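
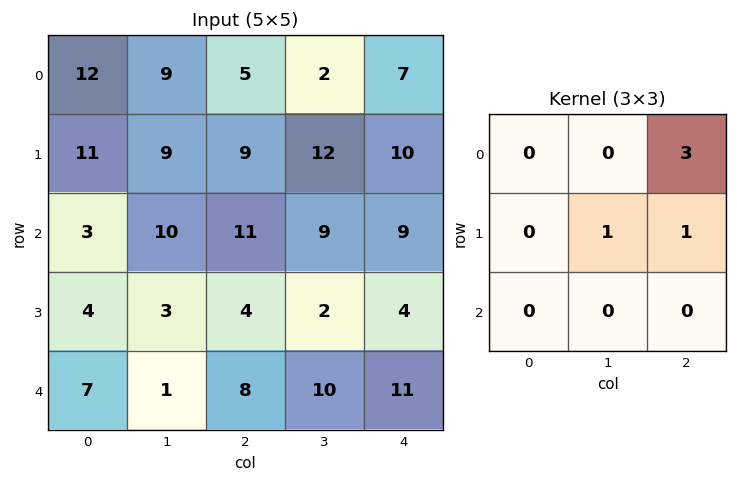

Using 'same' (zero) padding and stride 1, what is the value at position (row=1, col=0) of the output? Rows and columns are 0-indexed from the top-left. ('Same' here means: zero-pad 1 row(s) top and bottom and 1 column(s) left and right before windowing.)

47

The receptive field on the zero-padded input at this output position is [0 12 9 / 0 11 9 / 0 3 10]. Elementwise product with the kernel and sum: 9·3 + 11·1 + 9·1.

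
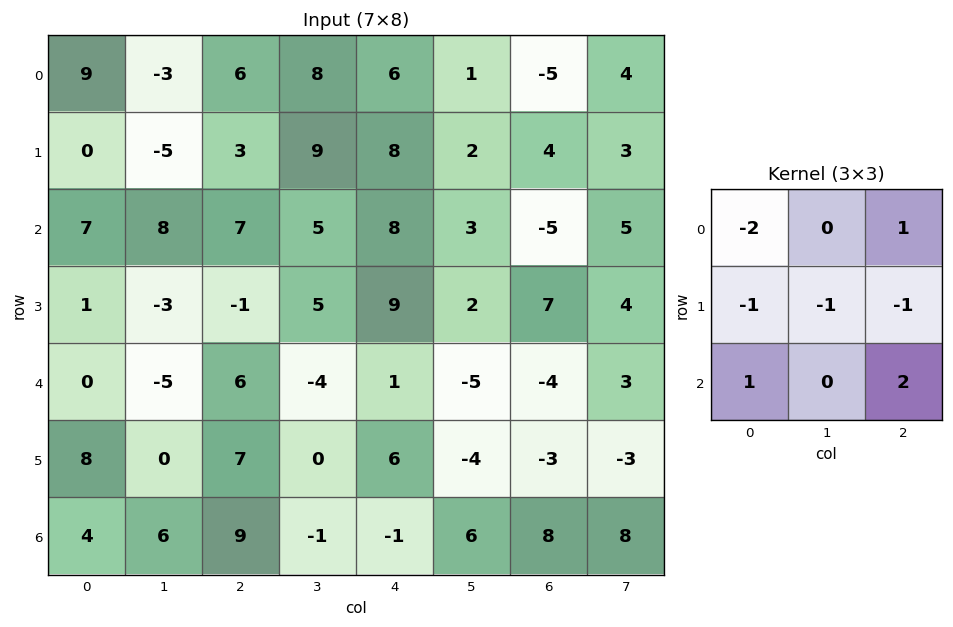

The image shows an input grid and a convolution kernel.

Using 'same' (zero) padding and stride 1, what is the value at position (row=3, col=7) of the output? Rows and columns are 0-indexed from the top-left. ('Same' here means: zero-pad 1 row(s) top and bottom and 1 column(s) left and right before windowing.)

-5

The receptive field on the zero-padded input at this output position is [-5 5 0 / 7 4 0 / -4 3 0]. Elementwise product with the kernel and sum: -5·-2 + 0·1 + 7·-1 + 4·-1 + 0·-1 + -4·1 + 0·2.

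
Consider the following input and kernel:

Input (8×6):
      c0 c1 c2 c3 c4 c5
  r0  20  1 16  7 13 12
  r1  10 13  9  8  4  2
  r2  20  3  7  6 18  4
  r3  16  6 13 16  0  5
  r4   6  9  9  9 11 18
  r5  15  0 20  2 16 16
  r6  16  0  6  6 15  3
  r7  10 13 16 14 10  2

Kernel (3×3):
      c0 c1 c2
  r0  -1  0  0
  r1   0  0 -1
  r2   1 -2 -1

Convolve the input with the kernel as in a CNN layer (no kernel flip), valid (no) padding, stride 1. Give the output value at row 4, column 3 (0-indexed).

-52

The receptive field on the input at this output position is [9 11 18 / 2 16 16 / 6 15 3]. Elementwise product with the kernel and sum: 9·-1 + 16·-1 + 6·1 + 15·-2 + 3·-1.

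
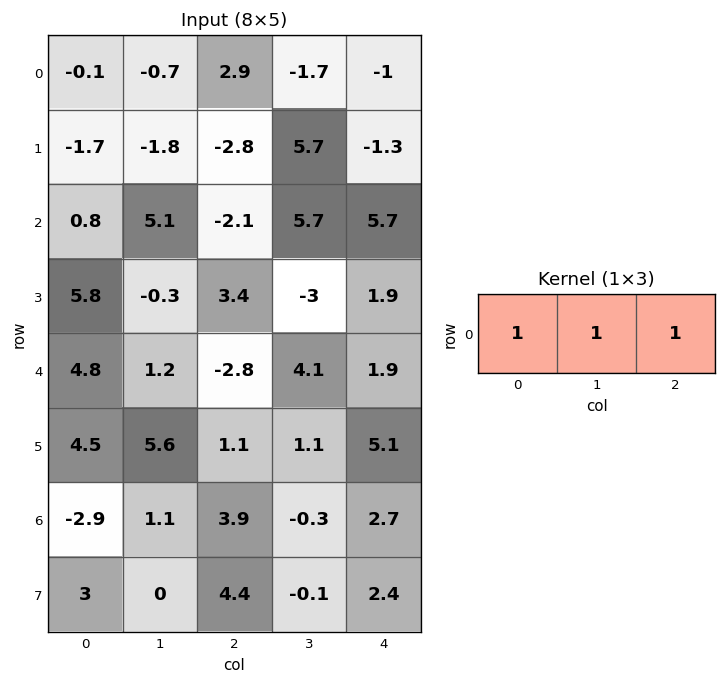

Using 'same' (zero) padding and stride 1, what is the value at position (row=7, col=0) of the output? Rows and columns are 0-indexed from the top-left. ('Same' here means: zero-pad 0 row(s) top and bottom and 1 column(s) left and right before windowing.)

3

The receptive field on the zero-padded input at this output position is [0 3 0]. Elementwise product with the kernel and sum: 0·1 + 3·1 + 0·1.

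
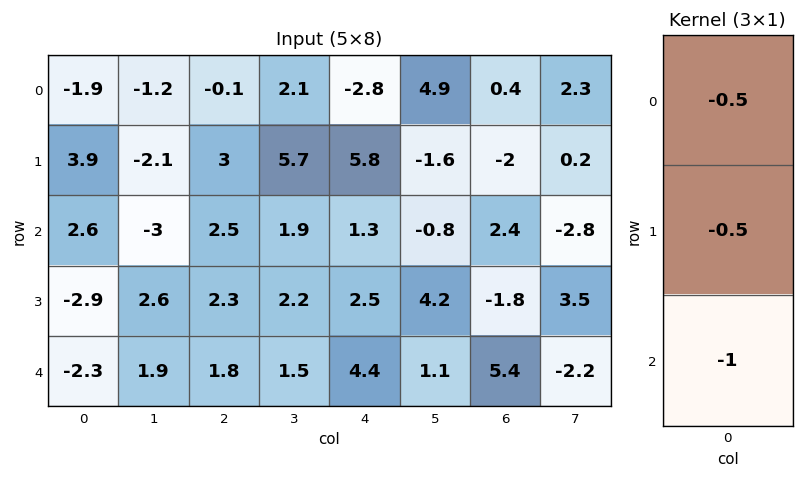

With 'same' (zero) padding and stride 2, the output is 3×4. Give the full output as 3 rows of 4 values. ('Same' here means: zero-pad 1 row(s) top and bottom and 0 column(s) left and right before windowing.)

-2.95 -2.95 -4.4 1.8
-0.35 -5.05 -6.05 1.6
2.6 -2.05 -3.45 -1.8

Output[0,0]: The receptive field on the zero-padded input at this output position is [0 / -1.9 / 3.9]. Elementwise product with the kernel and sum: 0·-0.5 + -1.9·-0.5 + 3.9·-1.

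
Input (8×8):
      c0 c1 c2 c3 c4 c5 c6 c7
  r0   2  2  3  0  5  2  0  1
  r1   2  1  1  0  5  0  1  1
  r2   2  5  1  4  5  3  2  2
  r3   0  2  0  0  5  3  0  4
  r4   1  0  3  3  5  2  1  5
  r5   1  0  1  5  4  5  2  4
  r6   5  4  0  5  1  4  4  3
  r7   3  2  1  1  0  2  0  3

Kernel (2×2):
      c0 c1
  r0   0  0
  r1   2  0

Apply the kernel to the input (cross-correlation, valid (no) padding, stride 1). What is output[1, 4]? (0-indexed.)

10

The receptive field on the input at this output position is [5 0 / 5 3]. Elementwise product with the kernel and sum: 5·2.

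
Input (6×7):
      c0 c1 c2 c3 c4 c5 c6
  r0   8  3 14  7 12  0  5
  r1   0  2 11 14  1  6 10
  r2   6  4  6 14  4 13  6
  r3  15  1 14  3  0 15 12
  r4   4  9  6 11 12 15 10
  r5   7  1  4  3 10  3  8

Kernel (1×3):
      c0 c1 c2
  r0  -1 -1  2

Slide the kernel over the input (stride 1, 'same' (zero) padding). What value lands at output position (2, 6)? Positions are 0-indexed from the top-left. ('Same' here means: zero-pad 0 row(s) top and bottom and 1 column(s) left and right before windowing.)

-19

The receptive field on the zero-padded input at this output position is [13 6 0]. Elementwise product with the kernel and sum: 13·-1 + 6·-1 + 0·2.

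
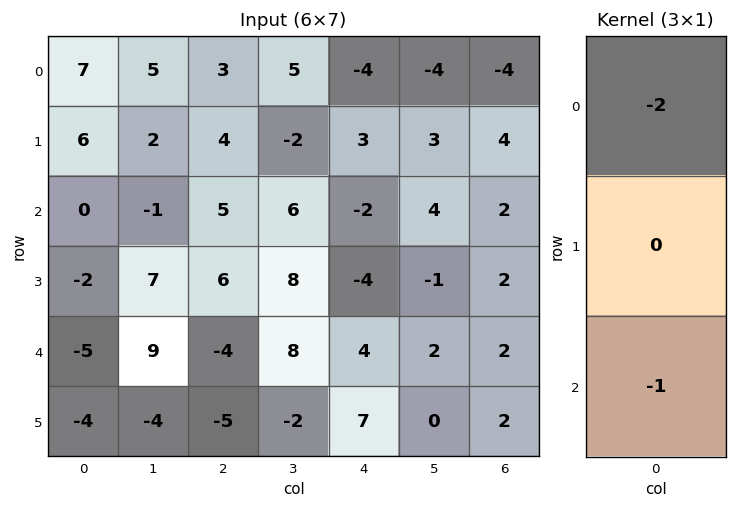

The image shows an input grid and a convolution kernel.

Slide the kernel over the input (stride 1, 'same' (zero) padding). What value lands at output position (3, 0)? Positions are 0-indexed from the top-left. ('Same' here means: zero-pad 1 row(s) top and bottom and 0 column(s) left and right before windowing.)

5

The receptive field on the zero-padded input at this output position is [0 / -2 / -5]. Elementwise product with the kernel and sum: 0·-2 + -5·-1.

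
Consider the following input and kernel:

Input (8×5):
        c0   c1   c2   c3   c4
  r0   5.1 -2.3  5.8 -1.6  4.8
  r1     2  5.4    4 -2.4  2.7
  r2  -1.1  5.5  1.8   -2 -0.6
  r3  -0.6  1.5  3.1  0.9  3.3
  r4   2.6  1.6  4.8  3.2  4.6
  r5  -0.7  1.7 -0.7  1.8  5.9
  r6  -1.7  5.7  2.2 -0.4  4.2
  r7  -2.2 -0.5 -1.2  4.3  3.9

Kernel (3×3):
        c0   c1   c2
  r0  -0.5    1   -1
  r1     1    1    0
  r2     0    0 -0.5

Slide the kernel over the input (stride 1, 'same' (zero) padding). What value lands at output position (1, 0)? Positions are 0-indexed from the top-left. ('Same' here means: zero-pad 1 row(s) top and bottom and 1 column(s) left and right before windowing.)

6.65

The receptive field on the zero-padded input at this output position is [0 5.1 -2.3 / 0 2 5.4 / 0 -1.1 5.5]. Elementwise product with the kernel and sum: 0·-0.5 + 5.1·1 + -2.3·-1 + 0·1 + 2·1 + 5.5·-0.5.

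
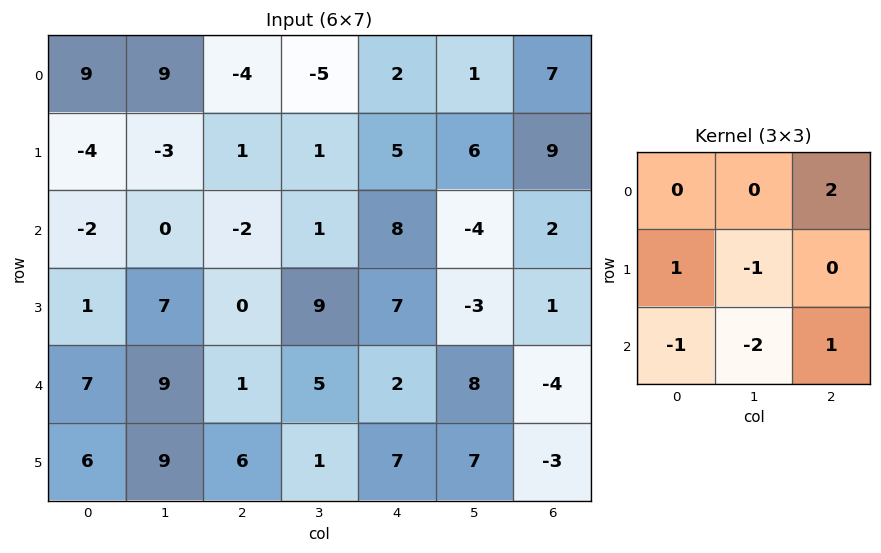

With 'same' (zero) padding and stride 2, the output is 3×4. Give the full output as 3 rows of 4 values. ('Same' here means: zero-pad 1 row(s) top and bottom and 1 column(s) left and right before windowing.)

-4 15 -12 -30
1 6 -21 -5
4 6 -11 11

Output[0,0]: The receptive field on the zero-padded input at this output position is [0 0 0 / 0 9 9 / 0 -4 -3]. Elementwise product with the kernel and sum: 0·2 + 0·1 + 9·-1 + 0·-1 + -4·-2 + -3·1.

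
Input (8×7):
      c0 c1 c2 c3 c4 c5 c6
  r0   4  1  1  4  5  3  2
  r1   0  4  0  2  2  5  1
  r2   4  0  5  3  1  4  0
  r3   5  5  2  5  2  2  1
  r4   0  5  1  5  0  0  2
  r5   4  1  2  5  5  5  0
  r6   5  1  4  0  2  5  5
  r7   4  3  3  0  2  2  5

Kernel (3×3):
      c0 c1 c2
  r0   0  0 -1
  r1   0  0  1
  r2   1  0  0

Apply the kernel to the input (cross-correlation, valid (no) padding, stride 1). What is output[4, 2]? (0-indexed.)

The receptive field on the input at this output position is [1 5 0 / 2 5 5 / 4 0 2]. Elementwise product with the kernel and sum: 0·-1 + 5·1 + 4·1.

9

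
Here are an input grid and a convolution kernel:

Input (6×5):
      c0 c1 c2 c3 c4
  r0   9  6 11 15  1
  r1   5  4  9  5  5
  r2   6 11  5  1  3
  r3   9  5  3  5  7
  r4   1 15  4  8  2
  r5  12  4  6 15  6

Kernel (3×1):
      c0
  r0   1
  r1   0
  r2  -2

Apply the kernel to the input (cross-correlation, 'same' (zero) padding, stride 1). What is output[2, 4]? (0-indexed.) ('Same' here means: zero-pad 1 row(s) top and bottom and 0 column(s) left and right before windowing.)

The receptive field on the zero-padded input at this output position is [5 / 3 / 7]. Elementwise product with the kernel and sum: 5·1 + 7·-2.

-9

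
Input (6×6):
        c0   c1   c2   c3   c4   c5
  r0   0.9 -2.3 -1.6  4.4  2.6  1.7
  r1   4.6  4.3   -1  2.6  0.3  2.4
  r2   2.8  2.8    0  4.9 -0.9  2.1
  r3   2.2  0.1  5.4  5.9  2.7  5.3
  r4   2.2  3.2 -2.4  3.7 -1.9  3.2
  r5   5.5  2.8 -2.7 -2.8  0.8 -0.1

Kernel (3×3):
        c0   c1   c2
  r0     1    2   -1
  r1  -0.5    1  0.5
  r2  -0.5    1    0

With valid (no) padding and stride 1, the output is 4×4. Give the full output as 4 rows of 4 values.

Output[0,0]: The receptive field on the input at this output position is [0.9 -2.3 -1.6 / 4.6 4.3 -1 / 2.8 2.8 0]. Elementwise product with the kernel and sum: 0.9·1 + -2.3·2 + -1.6·-1 + 4.6·-0.5 + 4.3·1 + -1·0.5 + 2.8·-0.5 + 2.8·1.
Output[0,1]: The receptive field on the input at this output position is [-2.3 -1.6 4.4 / 4.3 -1 2.6 / 2.8 0 4.9]. Elementwise product with the kernel and sum: -2.3·1 + -1.6·2 + 4.4·-1 + 4.3·-0.5 + -1·1 + 2.6·0.5 + 2.8·-0.5 + 0·1.

0.8 -13.15 12.75 4.75
14.6 6.1 11.55 -1.75
12.2 2.2 20.15 -0.35
-2.05 -1.25 17 6.05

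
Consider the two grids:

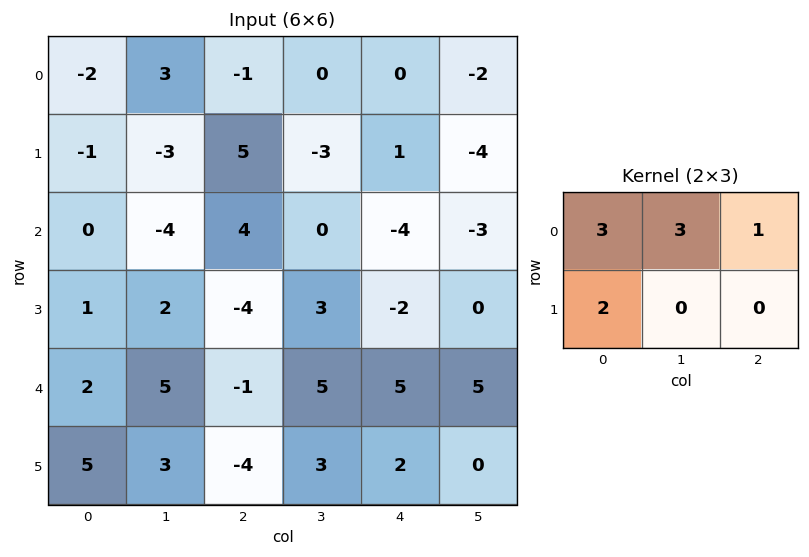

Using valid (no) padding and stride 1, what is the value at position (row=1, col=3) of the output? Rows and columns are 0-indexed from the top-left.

The receptive field on the input at this output position is [-3 1 -4 / 0 -4 -3]. Elementwise product with the kernel and sum: -3·3 + 1·3 + -4·1 + 0·2.

-10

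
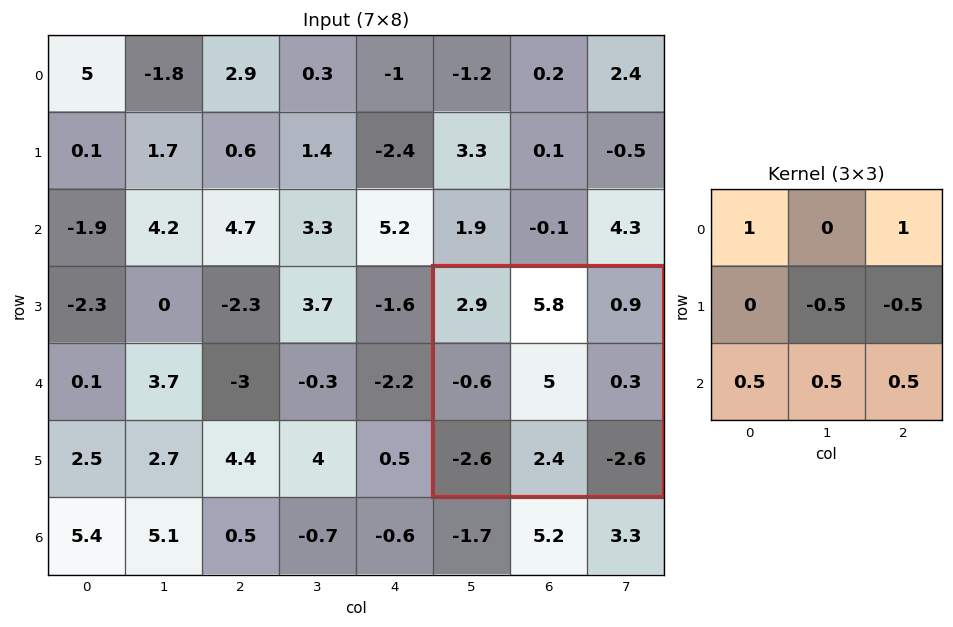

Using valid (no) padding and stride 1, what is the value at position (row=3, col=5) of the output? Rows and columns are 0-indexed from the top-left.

The receptive field on the input at this output position is [2.9 5.8 0.9 / -0.6 5 0.3 / -2.6 2.4 -2.6]. Elementwise product with the kernel and sum: 2.9·1 + 0.9·1 + 5·-0.5 + 0.3·-0.5 + -2.6·0.5 + 2.4·0.5 + -2.6·0.5.

-0.25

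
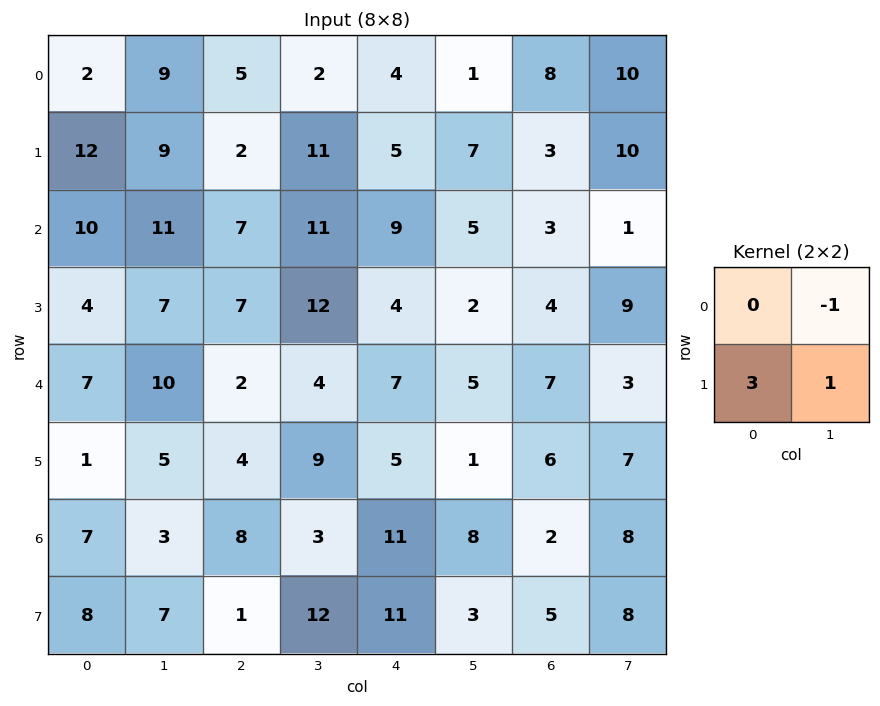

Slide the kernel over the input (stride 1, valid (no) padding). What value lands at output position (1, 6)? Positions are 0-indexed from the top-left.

The receptive field on the input at this output position is [3 10 / 3 1]. Elementwise product with the kernel and sum: 10·-1 + 3·3 + 1·1.

0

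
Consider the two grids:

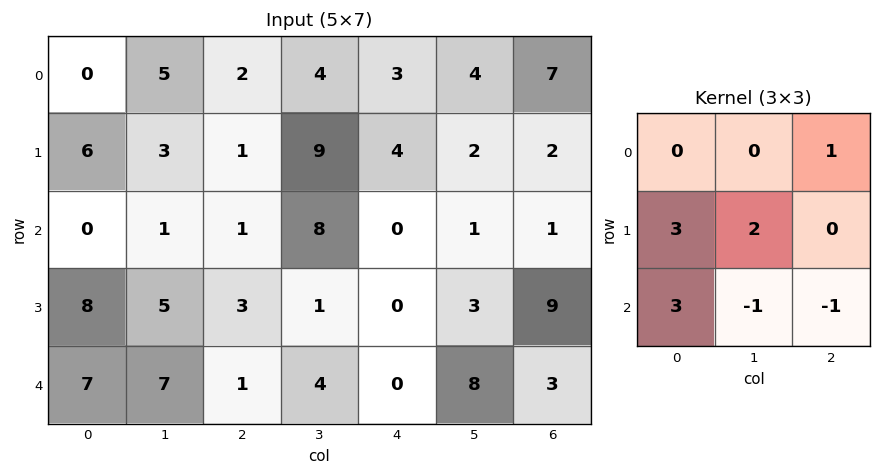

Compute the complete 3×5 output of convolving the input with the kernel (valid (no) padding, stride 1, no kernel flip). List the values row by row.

Output[0,0]: The receptive field on the input at this output position is [0 5 2 / 6 3 1 / 0 1 1]. Elementwise product with the kernel and sum: 2·1 + 6·3 + 3·2 + 0·3 + 1·-1 + 1·-1.

24 9 19 62 21
19 25 31 26 -8
48 45 10 8 -4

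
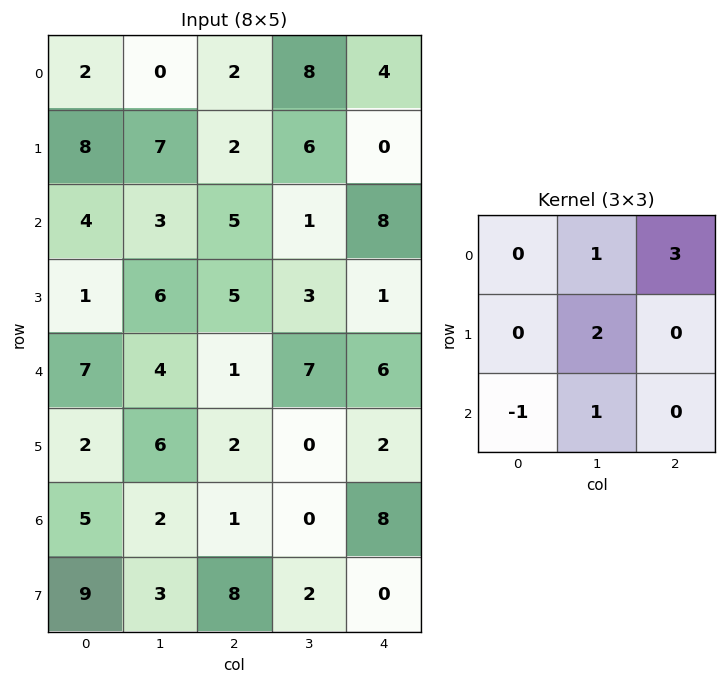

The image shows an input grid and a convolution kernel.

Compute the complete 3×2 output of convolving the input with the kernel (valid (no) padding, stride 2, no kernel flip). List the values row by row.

19 28
27 37
16 24

Output[0,0]: The receptive field on the input at this output position is [2 0 2 / 8 7 2 / 4 3 5]. Elementwise product with the kernel and sum: 0·1 + 2·3 + 7·2 + 4·-1 + 3·1.
Output[0,1]: The receptive field on the input at this output position is [2 8 4 / 2 6 0 / 5 1 8]. Elementwise product with the kernel and sum: 8·1 + 4·3 + 6·2 + 5·-1 + 1·1.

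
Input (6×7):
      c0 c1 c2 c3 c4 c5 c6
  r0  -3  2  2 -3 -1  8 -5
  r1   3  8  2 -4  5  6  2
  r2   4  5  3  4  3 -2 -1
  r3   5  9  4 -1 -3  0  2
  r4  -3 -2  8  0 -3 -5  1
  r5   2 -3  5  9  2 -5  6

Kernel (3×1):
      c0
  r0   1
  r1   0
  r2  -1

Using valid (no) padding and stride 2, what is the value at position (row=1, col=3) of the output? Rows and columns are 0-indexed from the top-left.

The receptive field on the input at this output position is [-1 / 2 / 1]. Elementwise product with the kernel and sum: -1·1 + 1·-1.

-2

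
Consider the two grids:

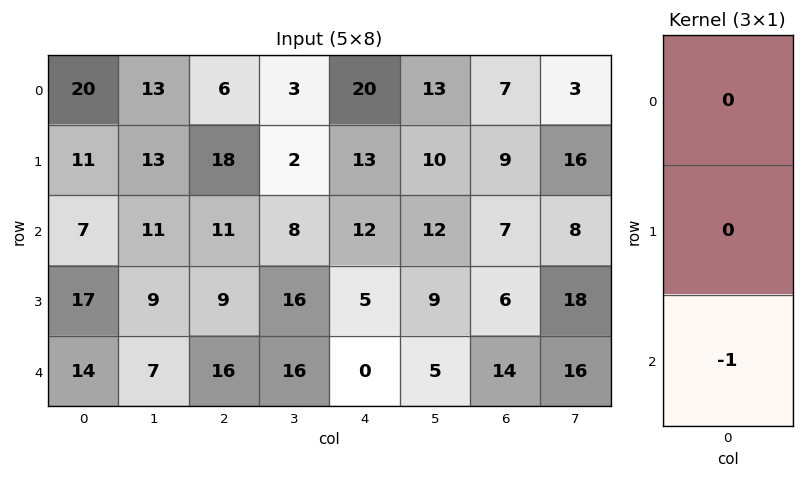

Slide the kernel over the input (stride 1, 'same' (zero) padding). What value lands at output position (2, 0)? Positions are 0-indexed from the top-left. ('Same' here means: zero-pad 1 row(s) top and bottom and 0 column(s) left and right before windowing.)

The receptive field on the zero-padded input at this output position is [11 / 7 / 17]. Elementwise product with the kernel and sum: 17·-1.

-17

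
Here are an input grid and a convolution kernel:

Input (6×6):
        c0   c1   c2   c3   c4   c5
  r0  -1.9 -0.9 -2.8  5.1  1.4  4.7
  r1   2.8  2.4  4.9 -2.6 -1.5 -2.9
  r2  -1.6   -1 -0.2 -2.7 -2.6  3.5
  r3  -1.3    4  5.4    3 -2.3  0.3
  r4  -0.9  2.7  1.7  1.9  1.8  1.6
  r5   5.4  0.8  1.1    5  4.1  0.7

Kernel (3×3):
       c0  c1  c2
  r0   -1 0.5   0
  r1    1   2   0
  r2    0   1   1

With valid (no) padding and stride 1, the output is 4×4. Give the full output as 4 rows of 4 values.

7.85 8.8 -0.25 -9.1
4.2 7.05 -11.1 -8.05
12.2 19.3 13.95 3.2
9.7 10.9 10.7 6.15

Output[0,0]: The receptive field on the input at this output position is [-1.9 -0.9 -2.8 / 2.8 2.4 4.9 / -1.6 -1 -0.2]. Elementwise product with the kernel and sum: -1.9·-1 + -0.9·0.5 + 2.8·1 + 2.4·2 + -1·1 + -0.2·1.
Output[0,1]: The receptive field on the input at this output position is [-0.9 -2.8 5.1 / 2.4 4.9 -2.6 / -1 -0.2 -2.7]. Elementwise product with the kernel and sum: -0.9·-1 + -2.8·0.5 + 2.4·1 + 4.9·2 + -0.2·1 + -2.7·1.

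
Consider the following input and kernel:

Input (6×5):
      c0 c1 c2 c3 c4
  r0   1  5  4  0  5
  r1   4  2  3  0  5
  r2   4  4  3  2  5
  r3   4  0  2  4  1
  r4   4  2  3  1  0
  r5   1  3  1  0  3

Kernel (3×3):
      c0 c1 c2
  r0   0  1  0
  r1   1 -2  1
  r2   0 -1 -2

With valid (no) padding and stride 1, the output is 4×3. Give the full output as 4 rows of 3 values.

Output[0,0]: The receptive field on the input at this output position is [1 5 4 / 4 2 3 / 4 4 3]. Elementwise product with the kernel and sum: 5·1 + 4·1 + 2·-2 + 3·1 + 4·-1 + 3·-2.

-2 -7 -4
-3 -7 -2
2 -2 -4
-2 -2 -1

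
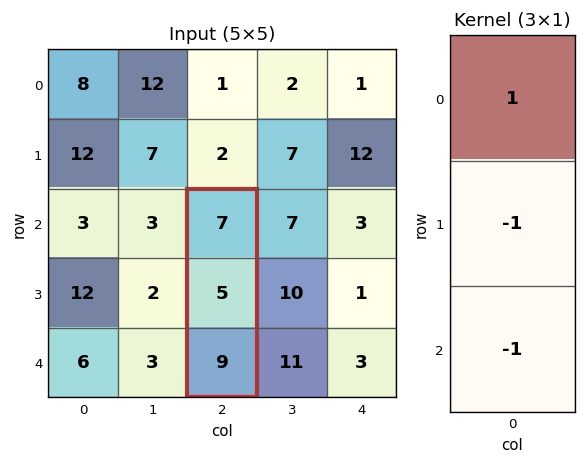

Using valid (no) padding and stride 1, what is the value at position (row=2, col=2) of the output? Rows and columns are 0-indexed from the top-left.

-7

The receptive field on the input at this output position is [7 / 5 / 9]. Elementwise product with the kernel and sum: 7·1 + 5·-1 + 9·-1.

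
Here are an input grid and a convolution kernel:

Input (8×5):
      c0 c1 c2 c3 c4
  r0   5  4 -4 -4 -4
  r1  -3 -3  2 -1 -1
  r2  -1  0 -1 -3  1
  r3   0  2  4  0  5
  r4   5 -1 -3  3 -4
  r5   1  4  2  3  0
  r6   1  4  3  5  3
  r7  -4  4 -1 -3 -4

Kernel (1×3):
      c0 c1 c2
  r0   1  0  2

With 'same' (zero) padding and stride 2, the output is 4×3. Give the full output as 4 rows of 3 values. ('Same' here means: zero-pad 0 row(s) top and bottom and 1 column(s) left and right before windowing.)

Output[0,0]: The receptive field on the zero-padded input at this output position is [0 5 4]. Elementwise product with the kernel and sum: 0·1 + 4·2.
Output[0,1]: The receptive field on the zero-padded input at this output position is [4 -4 -4]. Elementwise product with the kernel and sum: 4·1 + -4·2.

8 -4 -4
0 -6 -3
-2 5 3
8 14 5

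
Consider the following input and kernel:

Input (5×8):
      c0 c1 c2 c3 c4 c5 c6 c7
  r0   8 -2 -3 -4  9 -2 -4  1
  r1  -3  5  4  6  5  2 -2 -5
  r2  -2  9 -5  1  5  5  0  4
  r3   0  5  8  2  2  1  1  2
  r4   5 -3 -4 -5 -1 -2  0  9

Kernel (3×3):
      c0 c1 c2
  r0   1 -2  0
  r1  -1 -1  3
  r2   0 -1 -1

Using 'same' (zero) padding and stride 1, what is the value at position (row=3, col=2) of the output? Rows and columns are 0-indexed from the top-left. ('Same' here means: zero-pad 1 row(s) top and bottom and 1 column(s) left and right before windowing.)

21

The receptive field on the zero-padded input at this output position is [9 -5 1 / 5 8 2 / -3 -4 -5]. Elementwise product with the kernel and sum: 9·1 + -5·-2 + 5·-1 + 8·-1 + 2·3 + -4·-1 + -5·-1.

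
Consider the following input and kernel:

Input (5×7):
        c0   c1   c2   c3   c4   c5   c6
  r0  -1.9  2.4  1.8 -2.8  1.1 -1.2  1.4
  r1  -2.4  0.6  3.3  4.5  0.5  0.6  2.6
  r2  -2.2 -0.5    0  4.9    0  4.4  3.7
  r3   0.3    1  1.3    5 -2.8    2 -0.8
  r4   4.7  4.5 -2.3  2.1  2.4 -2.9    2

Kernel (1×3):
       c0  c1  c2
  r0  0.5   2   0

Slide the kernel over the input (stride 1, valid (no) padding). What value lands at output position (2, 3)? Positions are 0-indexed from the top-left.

2.45

The receptive field on the input at this output position is [4.9 0 4.4]. Elementwise product with the kernel and sum: 4.9·0.5 + 0·2.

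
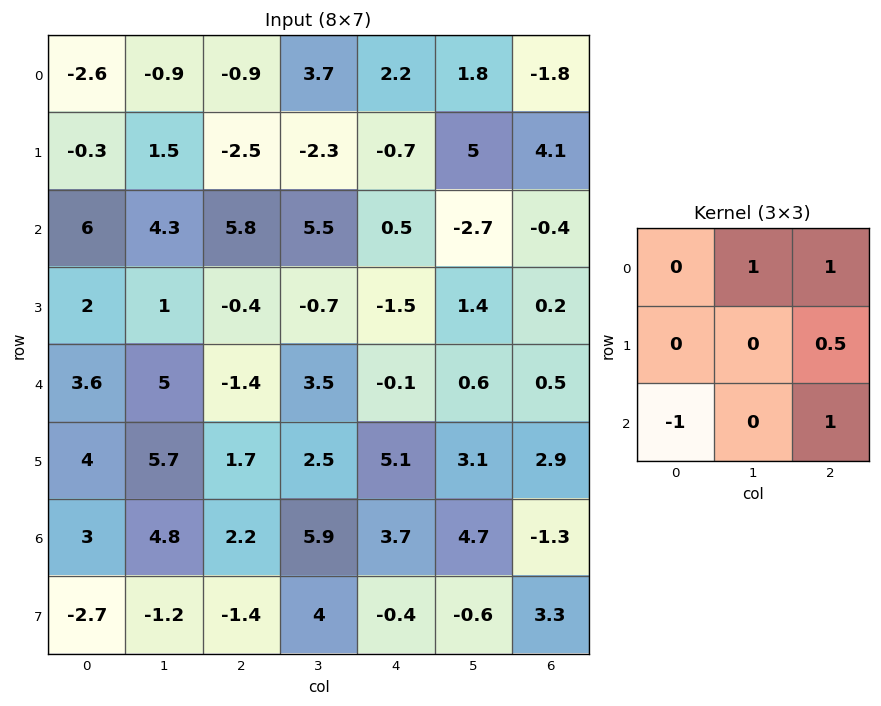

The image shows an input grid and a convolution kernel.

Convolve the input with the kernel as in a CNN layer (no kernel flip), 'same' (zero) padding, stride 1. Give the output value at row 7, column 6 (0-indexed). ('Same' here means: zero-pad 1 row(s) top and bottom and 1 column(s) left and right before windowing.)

The receptive field on the zero-padded input at this output position is [4.7 -1.3 0 / -0.6 3.3 0 / 0 0 0]. Elementwise product with the kernel and sum: -1.3·1 + 0·1 + 0·0.5 + 0·-1 + 0·1.

-1.3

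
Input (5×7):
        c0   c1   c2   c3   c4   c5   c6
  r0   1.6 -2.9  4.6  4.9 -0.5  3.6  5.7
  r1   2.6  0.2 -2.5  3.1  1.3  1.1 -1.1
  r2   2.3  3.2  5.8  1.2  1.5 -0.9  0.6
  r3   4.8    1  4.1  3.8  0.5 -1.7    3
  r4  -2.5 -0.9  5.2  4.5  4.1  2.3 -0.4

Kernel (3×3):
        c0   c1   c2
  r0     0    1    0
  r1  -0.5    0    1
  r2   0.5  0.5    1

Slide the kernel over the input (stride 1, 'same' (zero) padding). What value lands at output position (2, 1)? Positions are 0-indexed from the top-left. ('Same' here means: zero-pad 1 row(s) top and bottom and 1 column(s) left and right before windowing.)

11.85

The receptive field on the zero-padded input at this output position is [2.6 0.2 -2.5 / 2.3 3.2 5.8 / 4.8 1 4.1]. Elementwise product with the kernel and sum: 0.2·1 + 2.3·-0.5 + 5.8·1 + 4.8·0.5 + 1·0.5 + 4.1·1.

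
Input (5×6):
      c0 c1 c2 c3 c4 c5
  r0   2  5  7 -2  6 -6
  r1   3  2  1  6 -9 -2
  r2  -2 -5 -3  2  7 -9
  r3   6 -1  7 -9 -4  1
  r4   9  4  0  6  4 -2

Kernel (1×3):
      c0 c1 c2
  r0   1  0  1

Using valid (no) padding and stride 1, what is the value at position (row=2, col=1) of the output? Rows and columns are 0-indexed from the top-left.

The receptive field on the input at this output position is [-5 -3 2]. Elementwise product with the kernel and sum: -5·1 + 2·1.

-3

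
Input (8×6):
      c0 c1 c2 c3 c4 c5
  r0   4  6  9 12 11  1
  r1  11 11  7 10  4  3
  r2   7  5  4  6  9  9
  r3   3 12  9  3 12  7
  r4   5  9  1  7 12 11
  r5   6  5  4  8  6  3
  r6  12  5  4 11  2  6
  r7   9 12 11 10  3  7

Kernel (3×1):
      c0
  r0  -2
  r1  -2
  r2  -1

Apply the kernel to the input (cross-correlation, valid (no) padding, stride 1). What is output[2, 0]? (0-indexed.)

The receptive field on the input at this output position is [7 / 3 / 5]. Elementwise product with the kernel and sum: 7·-2 + 3·-2 + 5·-1.

-25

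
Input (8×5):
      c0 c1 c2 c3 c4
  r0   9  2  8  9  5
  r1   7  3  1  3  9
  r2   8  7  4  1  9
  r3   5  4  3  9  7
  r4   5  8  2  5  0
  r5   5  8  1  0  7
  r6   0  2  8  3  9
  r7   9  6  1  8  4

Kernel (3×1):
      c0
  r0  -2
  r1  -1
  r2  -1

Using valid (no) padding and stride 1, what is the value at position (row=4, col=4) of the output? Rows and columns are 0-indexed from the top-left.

-16

The receptive field on the input at this output position is [0 / 7 / 9]. Elementwise product with the kernel and sum: 0·-2 + 7·-1 + 9·-1.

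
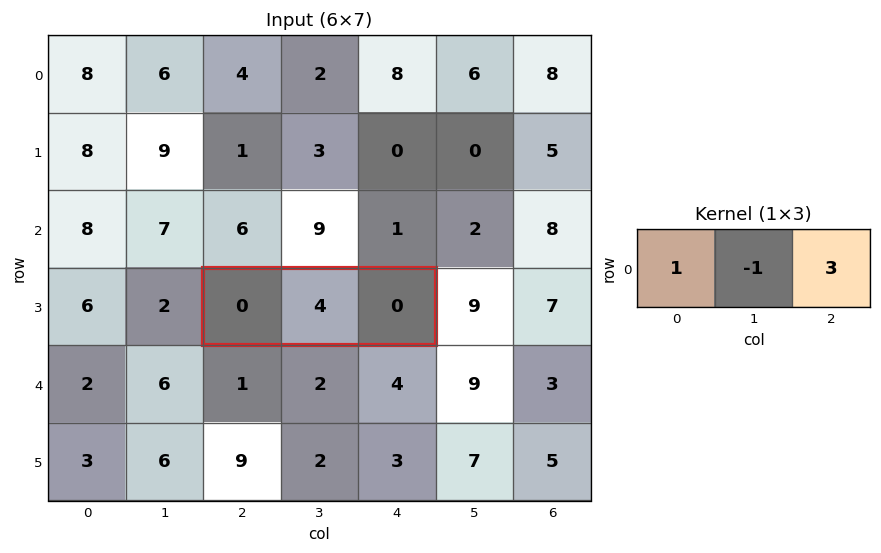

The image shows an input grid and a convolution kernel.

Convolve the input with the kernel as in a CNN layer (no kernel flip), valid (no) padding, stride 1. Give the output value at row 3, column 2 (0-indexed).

The receptive field on the input at this output position is [0 4 0]. Elementwise product with the kernel and sum: 0·1 + 4·-1 + 0·3.

-4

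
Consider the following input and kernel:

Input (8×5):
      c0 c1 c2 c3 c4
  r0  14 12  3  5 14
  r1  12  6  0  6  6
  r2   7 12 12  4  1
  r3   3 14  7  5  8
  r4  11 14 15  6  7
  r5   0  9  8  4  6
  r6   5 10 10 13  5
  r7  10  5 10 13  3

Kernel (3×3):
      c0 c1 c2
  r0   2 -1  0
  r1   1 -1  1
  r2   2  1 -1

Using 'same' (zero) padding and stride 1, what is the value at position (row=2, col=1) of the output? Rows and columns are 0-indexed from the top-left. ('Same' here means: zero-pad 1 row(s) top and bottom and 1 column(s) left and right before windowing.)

The receptive field on the zero-padded input at this output position is [12 6 0 / 7 12 12 / 3 14 7]. Elementwise product with the kernel and sum: 12·2 + 6·-1 + 7·1 + 12·-1 + 12·1 + 3·2 + 14·1 + 7·-1.

38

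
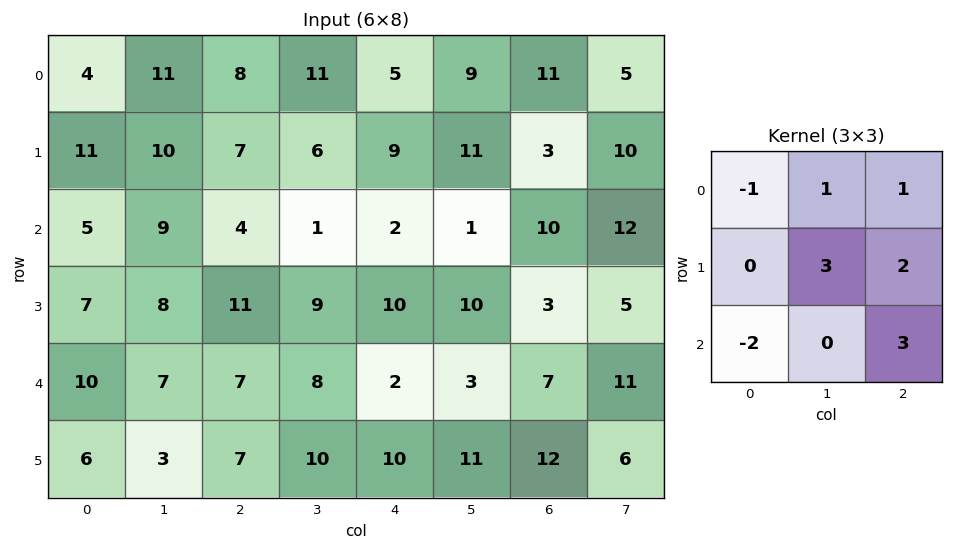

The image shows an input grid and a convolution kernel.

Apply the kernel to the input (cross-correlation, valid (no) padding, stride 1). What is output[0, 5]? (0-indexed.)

70

The receptive field on the input at this output position is [9 11 5 / 11 3 10 / 1 10 12]. Elementwise product with the kernel and sum: 9·-1 + 11·1 + 5·1 + 3·3 + 10·2 + 1·-2 + 12·3.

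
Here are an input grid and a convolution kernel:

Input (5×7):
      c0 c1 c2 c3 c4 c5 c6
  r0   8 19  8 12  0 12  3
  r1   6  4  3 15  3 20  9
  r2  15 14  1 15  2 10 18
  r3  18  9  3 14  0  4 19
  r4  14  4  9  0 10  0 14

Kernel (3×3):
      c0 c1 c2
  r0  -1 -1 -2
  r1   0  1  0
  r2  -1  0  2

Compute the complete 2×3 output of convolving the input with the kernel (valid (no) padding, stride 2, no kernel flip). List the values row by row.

Output[0,0]: The receptive field on the input at this output position is [8 19 8 / 6 4 3 / 15 14 1]. Elementwise product with the kernel and sum: 8·-1 + 19·-1 + 8·-2 + 4·1 + 15·-1 + 1·2.

-52 -2 36
-18 5 -26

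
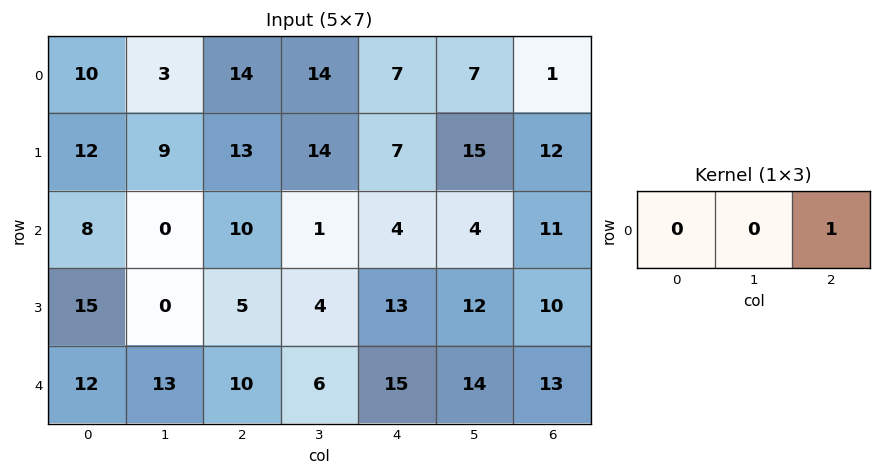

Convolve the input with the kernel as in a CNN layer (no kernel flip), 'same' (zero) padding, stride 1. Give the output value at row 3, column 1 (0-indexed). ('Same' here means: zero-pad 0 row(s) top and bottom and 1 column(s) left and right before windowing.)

The receptive field on the zero-padded input at this output position is [15 0 5]. Elementwise product with the kernel and sum: 5·1.

5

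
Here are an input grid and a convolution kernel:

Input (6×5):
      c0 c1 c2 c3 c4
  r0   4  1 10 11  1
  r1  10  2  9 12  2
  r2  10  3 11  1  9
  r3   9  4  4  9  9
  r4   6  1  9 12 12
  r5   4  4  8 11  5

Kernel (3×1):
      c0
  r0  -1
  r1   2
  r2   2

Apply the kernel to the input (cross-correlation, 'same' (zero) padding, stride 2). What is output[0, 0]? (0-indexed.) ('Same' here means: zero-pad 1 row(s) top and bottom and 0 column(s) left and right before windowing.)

The receptive field on the zero-padded input at this output position is [0 / 4 / 10]. Elementwise product with the kernel and sum: 0·-1 + 4·2 + 10·2.

28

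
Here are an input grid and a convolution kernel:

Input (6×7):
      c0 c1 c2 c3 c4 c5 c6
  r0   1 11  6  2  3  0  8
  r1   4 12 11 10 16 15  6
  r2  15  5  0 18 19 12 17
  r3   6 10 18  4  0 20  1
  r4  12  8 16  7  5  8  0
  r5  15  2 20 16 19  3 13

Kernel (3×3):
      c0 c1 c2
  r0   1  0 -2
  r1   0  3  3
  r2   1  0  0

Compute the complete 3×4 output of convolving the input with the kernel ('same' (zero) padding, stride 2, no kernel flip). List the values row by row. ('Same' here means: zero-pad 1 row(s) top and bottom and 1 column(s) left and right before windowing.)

36 36 19 39
36 56 77 86
40 73 19 23

Output[0,0]: The receptive field on the zero-padded input at this output position is [0 0 0 / 0 1 11 / 0 4 12]. Elementwise product with the kernel and sum: 0·1 + 0·-2 + 1·3 + 11·3 + 0·1.
Output[0,1]: The receptive field on the zero-padded input at this output position is [0 0 0 / 11 6 2 / 12 11 10]. Elementwise product with the kernel and sum: 0·1 + 0·-2 + 6·3 + 2·3 + 12·1.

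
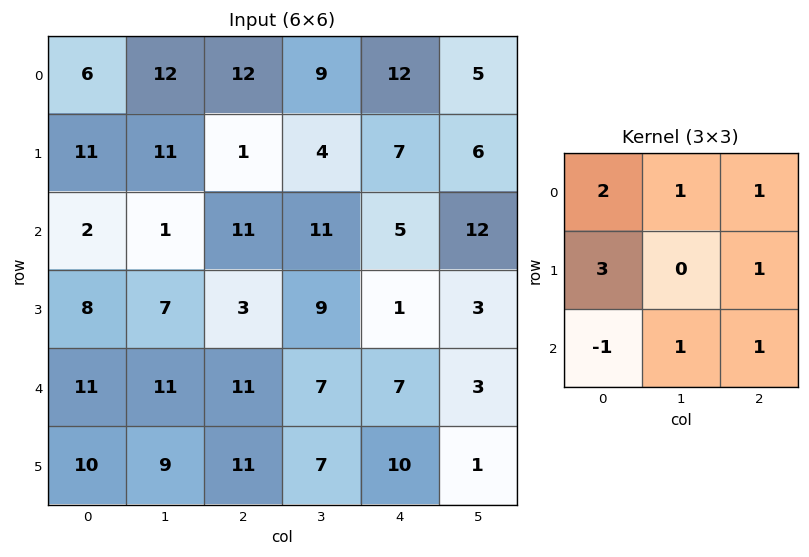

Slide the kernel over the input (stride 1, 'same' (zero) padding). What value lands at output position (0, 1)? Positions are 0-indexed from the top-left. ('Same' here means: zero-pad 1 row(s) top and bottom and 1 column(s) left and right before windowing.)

31

The receptive field on the zero-padded input at this output position is [0 0 0 / 6 12 12 / 11 11 1]. Elementwise product with the kernel and sum: 0·2 + 0·1 + 0·1 + 6·3 + 12·1 + 11·-1 + 11·1 + 1·1.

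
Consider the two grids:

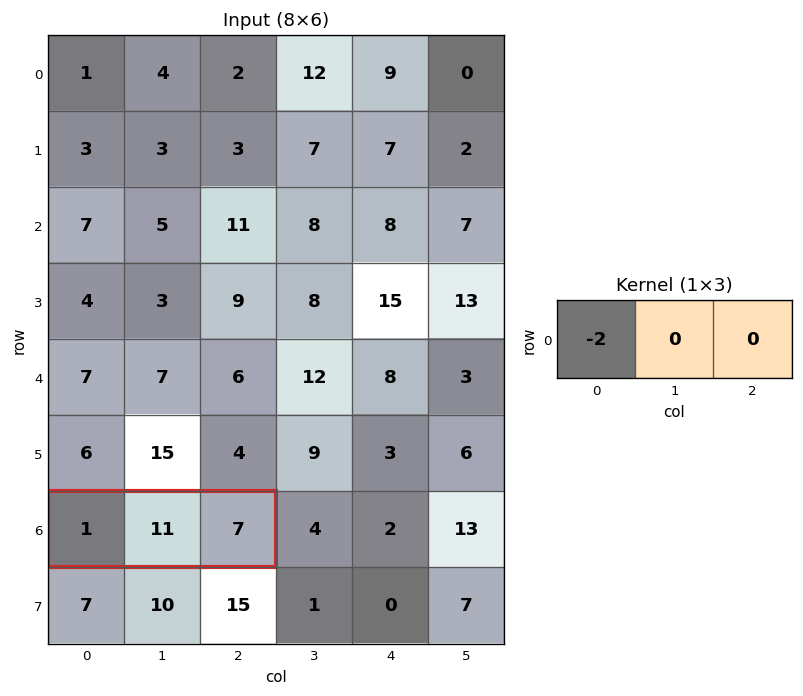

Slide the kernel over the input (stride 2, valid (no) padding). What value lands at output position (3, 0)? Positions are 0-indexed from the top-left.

-2

The receptive field on the input at this output position is [1 11 7]. Elementwise product with the kernel and sum: 1·-2.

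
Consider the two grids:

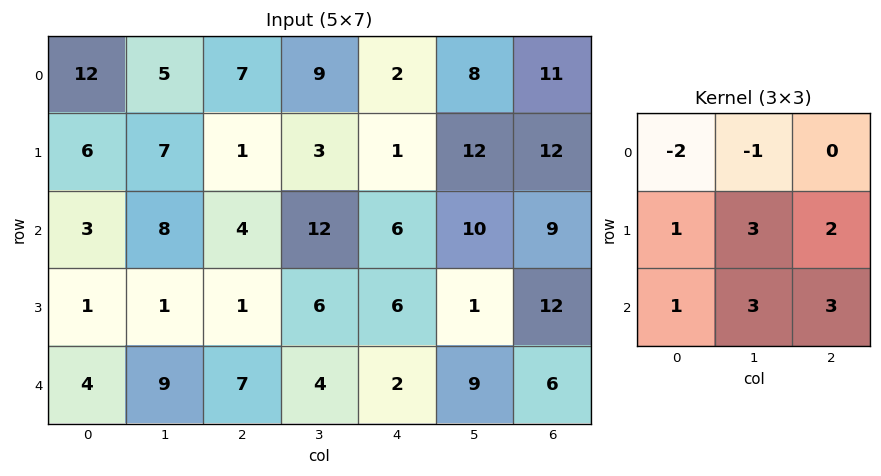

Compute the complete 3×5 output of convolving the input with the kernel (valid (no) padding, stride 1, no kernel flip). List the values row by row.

39 55 47 70 112
23 51 84 70 85
44 38 36 33 58

Output[0,0]: The receptive field on the input at this output position is [12 5 7 / 6 7 1 / 3 8 4]. Elementwise product with the kernel and sum: 12·-2 + 5·-1 + 6·1 + 7·3 + 1·2 + 3·1 + 8·3 + 4·3.
Output[0,1]: The receptive field on the input at this output position is [5 7 9 / 7 1 3 / 8 4 12]. Elementwise product with the kernel and sum: 5·-2 + 7·-1 + 7·1 + 1·3 + 3·2 + 8·1 + 4·3 + 12·3.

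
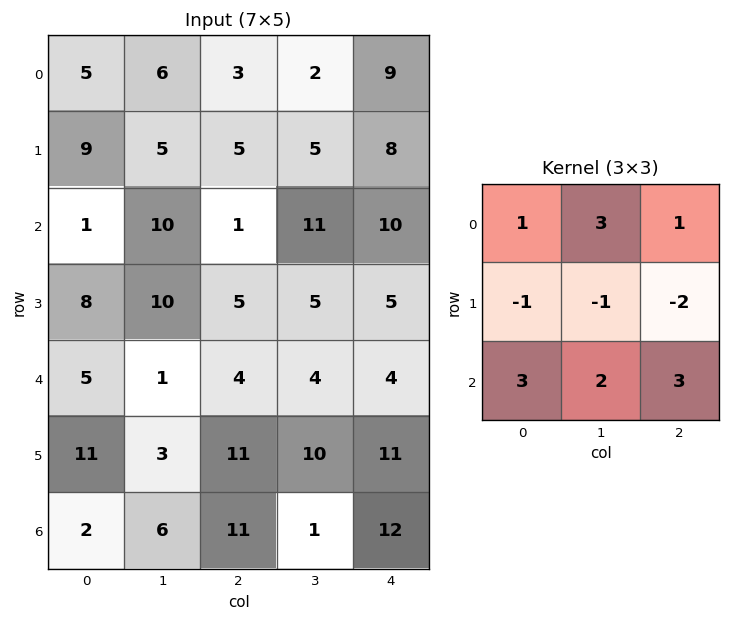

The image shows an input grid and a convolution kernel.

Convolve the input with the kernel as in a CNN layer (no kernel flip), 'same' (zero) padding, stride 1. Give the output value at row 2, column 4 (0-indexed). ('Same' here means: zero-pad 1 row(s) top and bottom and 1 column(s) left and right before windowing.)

The receptive field on the zero-padded input at this output position is [5 8 0 / 11 10 0 / 5 5 0]. Elementwise product with the kernel and sum: 5·1 + 8·3 + 0·1 + 11·-1 + 10·-1 + 0·-2 + 5·3 + 5·2 + 0·3.

33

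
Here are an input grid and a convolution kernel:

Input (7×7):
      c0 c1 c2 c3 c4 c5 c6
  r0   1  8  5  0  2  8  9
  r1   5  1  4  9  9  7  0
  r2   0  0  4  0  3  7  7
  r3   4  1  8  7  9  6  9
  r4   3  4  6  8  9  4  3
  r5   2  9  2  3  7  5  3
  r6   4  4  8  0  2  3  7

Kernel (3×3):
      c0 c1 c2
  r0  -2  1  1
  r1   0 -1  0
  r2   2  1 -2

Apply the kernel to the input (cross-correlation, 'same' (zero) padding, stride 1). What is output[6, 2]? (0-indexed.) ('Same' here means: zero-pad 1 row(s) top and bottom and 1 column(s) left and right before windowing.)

The receptive field on the zero-padded input at this output position is [9 2 3 / 4 8 0 / 0 0 0]. Elementwise product with the kernel and sum: 9·-2 + 2·1 + 3·1 + 8·-1 + 0·2 + 0·1 + 0·-2.

-21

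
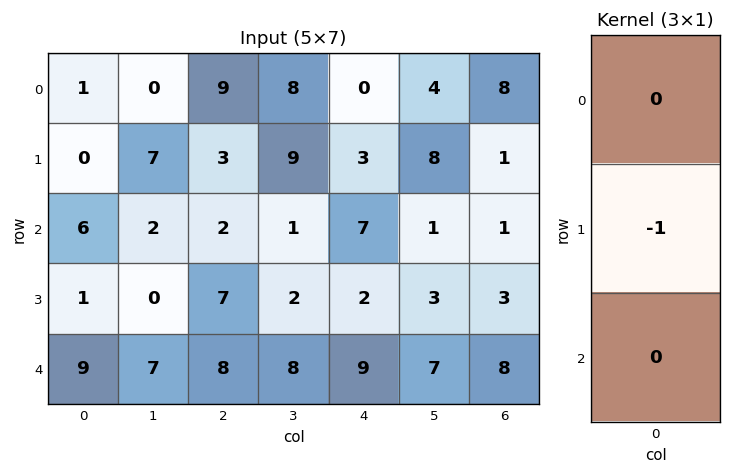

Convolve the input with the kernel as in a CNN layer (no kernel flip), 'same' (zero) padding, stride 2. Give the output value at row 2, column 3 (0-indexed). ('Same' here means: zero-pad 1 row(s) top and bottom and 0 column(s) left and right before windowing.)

-8

The receptive field on the zero-padded input at this output position is [3 / 8 / 0]. Elementwise product with the kernel and sum: 8·-1.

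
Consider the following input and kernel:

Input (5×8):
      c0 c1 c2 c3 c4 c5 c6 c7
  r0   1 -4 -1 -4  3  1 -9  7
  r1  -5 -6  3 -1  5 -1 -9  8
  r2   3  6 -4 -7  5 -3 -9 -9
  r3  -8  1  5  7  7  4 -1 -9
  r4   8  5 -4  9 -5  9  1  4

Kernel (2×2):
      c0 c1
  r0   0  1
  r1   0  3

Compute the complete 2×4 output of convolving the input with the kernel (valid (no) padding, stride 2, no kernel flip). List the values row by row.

-22 -7 -2 31
9 14 9 -36

Output[0,0]: The receptive field on the input at this output position is [1 -4 / -5 -6]. Elementwise product with the kernel and sum: -4·1 + -6·3.
Output[0,1]: The receptive field on the input at this output position is [-1 -4 / 3 -1]. Elementwise product with the kernel and sum: -4·1 + -1·3.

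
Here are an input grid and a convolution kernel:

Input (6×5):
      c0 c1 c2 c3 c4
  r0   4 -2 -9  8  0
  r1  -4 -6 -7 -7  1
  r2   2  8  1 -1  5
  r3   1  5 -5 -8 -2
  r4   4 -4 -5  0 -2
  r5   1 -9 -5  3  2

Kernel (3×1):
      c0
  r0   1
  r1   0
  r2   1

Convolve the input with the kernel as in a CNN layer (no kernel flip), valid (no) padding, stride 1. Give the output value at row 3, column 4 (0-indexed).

The receptive field on the input at this output position is [-2 / -2 / 2]. Elementwise product with the kernel and sum: -2·1 + 2·1.

0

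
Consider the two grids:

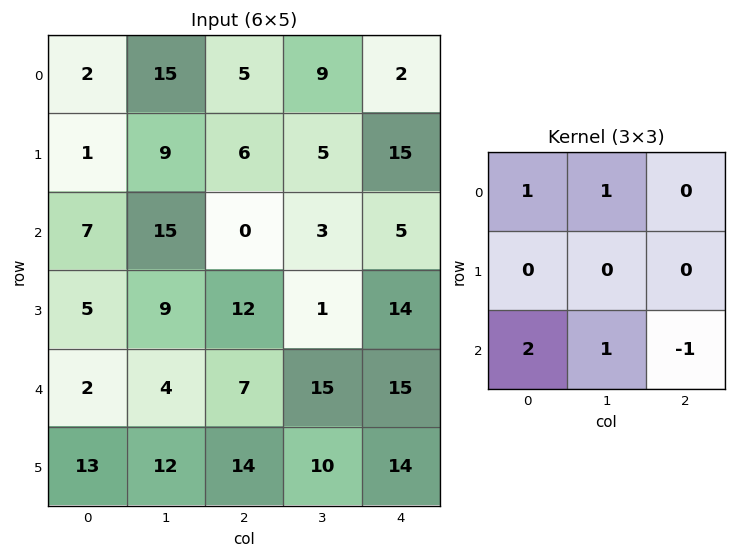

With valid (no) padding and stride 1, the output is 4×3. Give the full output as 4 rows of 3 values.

Output[0,0]: The receptive field on the input at this output position is [2 15 5 / 1 9 6 / 7 15 0]. Elementwise product with the kernel and sum: 2·1 + 15·1 + 7·2 + 15·1 + 0·-1.
Output[0,1]: The receptive field on the input at this output position is [15 5 9 / 9 6 5 / 15 0 3]. Elementwise product with the kernel and sum: 15·1 + 5·1 + 15·2 + 0·1 + 3·-1.

46 47 12
17 44 22
23 15 17
38 49 37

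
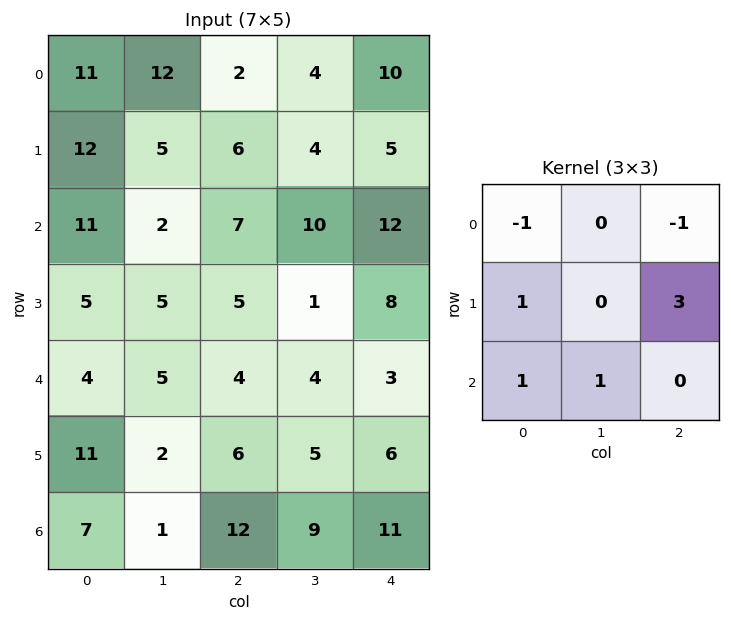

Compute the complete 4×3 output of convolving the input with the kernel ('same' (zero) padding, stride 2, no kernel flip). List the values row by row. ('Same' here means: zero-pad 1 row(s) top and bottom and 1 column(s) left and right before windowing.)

Output[0,0]: The receptive field on the zero-padded input at this output position is [0 0 0 / 0 11 12 / 0 12 5]. Elementwise product with the kernel and sum: 0·-1 + 0·-1 + 0·1 + 12·3 + 0·1 + 12·1.

48 35 13
6 33 15
21 19 14
1 21 4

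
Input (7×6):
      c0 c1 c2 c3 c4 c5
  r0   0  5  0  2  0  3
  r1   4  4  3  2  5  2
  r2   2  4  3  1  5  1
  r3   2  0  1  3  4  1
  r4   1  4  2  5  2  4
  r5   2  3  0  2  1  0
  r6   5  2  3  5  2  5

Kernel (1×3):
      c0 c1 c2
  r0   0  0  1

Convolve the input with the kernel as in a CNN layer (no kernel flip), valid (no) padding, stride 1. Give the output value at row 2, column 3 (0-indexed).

The receptive field on the input at this output position is [1 5 1]. Elementwise product with the kernel and sum: 1·1.

1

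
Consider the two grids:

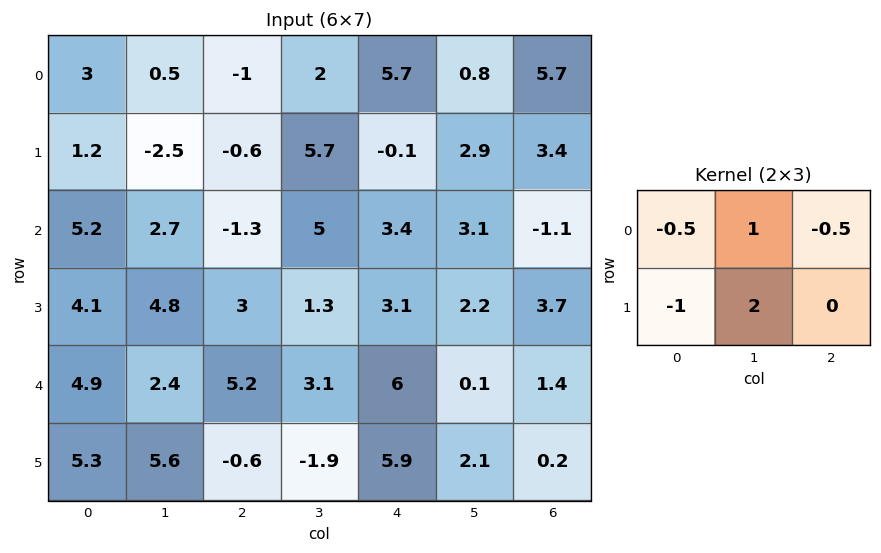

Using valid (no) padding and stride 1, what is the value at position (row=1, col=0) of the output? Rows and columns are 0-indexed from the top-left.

-2.6

The receptive field on the input at this output position is [1.2 -2.5 -0.6 / 5.2 2.7 -1.3]. Elementwise product with the kernel and sum: 1.2·-0.5 + -2.5·1 + -0.6·-0.5 + 5.2·-1 + 2.7·2.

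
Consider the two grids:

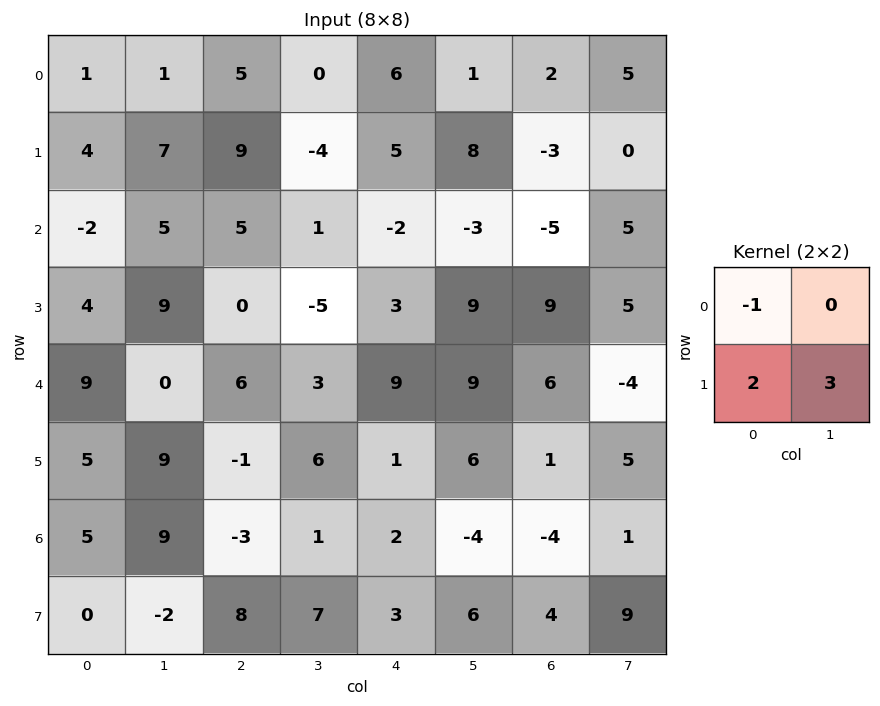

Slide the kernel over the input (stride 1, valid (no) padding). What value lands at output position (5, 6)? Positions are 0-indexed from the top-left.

-6

The receptive field on the input at this output position is [1 5 / -4 1]. Elementwise product with the kernel and sum: 1·-1 + -4·2 + 1·3.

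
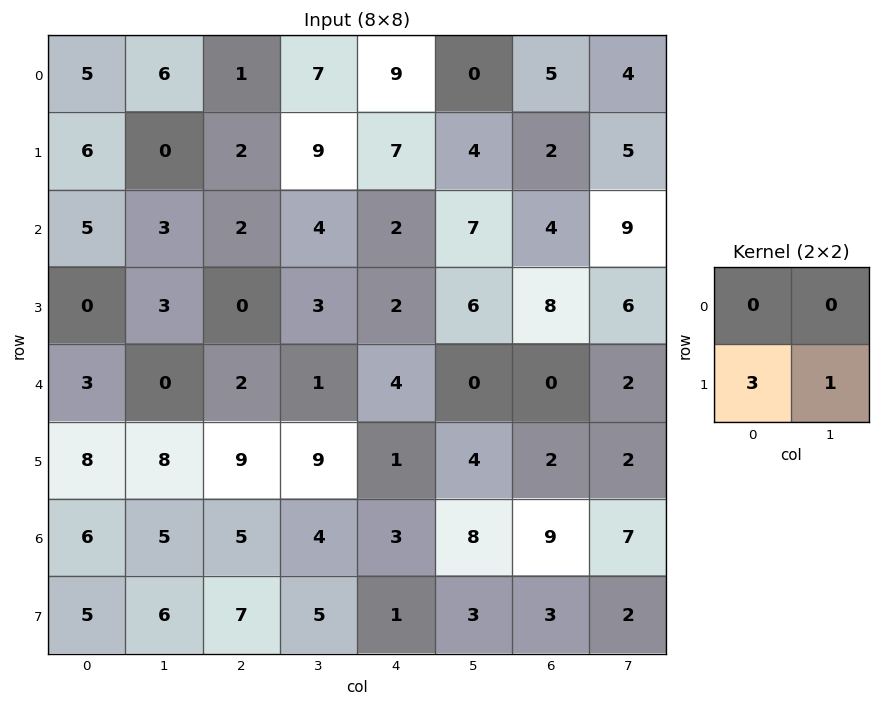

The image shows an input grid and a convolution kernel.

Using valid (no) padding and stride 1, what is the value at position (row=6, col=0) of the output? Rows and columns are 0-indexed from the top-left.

21

The receptive field on the input at this output position is [6 5 / 5 6]. Elementwise product with the kernel and sum: 5·3 + 6·1.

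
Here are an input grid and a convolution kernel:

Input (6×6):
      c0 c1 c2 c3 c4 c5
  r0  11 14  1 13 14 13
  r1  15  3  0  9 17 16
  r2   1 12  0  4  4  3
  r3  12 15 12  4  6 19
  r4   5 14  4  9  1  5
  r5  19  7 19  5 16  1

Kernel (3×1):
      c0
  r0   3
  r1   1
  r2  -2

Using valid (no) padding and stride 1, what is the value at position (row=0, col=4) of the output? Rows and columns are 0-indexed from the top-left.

51

The receptive field on the input at this output position is [14 / 17 / 4]. Elementwise product with the kernel and sum: 14·3 + 17·1 + 4·-2.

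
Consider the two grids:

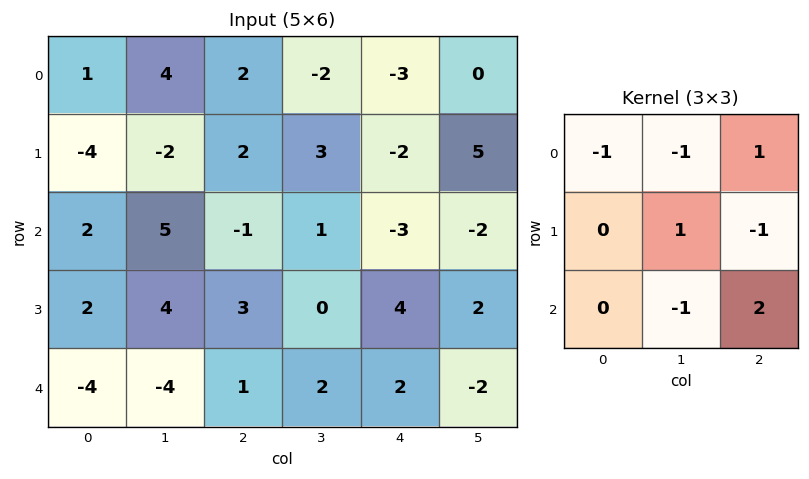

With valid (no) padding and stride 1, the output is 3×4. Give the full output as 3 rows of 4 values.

-14 -6 -5 -3
16 -2 5 3
-1 3 -5 -4

Output[0,0]: The receptive field on the input at this output position is [1 4 2 / -4 -2 2 / 2 5 -1]. Elementwise product with the kernel and sum: 1·-1 + 4·-1 + 2·1 + -2·1 + 2·-1 + 5·-1 + -1·2.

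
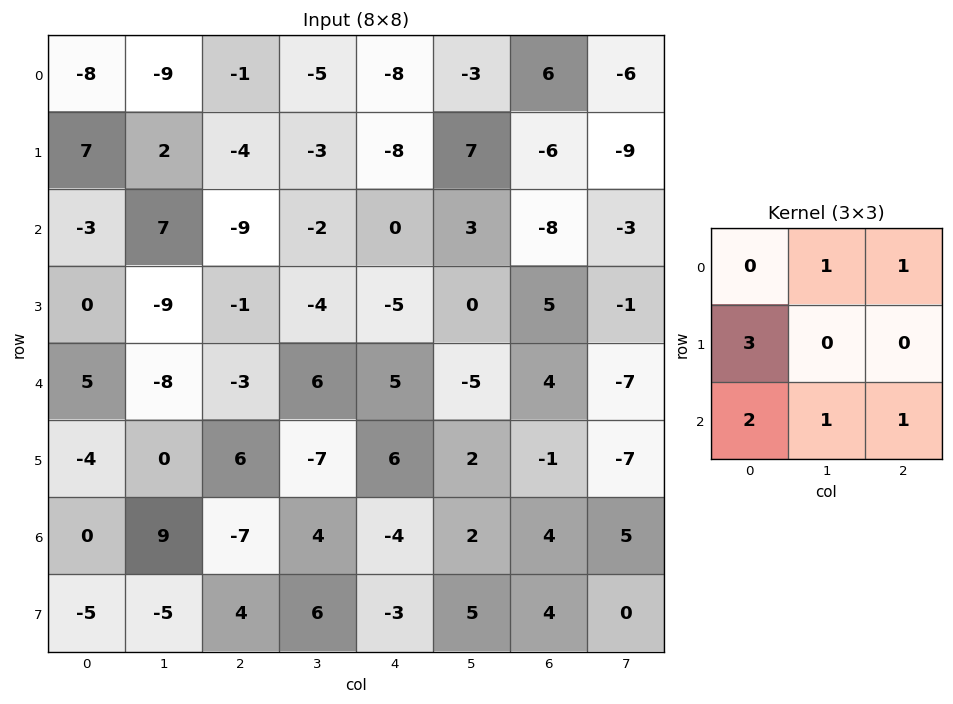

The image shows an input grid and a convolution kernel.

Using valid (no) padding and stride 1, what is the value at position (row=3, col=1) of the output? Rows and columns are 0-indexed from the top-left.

-30

The receptive field on the input at this output position is [-9 -1 -4 / -8 -3 6 / 0 6 -7]. Elementwise product with the kernel and sum: -1·1 + -4·1 + -8·3 + 0·2 + 6·1 + -7·1.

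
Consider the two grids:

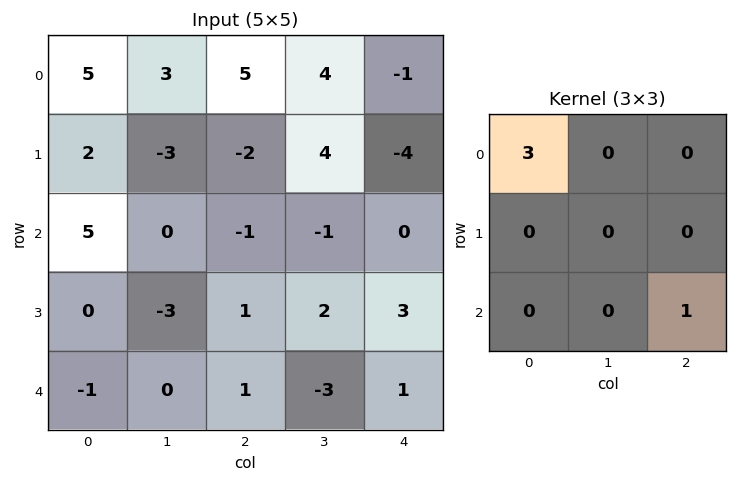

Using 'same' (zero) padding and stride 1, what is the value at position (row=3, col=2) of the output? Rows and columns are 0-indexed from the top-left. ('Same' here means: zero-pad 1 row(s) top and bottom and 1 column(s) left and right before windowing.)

The receptive field on the zero-padded input at this output position is [0 -1 -1 / -3 1 2 / 0 1 -3]. Elementwise product with the kernel and sum: 0·3 + -3·1.

-3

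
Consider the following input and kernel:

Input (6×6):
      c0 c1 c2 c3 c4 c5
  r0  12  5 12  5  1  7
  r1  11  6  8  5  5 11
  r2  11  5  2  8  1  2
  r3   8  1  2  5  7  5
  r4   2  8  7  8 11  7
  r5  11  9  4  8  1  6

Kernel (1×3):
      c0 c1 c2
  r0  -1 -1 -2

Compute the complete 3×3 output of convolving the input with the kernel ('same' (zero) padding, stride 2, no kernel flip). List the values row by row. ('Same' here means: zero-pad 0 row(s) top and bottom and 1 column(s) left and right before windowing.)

-22 -27 -20
-21 -23 -13
-18 -31 -33

Output[0,0]: The receptive field on the zero-padded input at this output position is [0 12 5]. Elementwise product with the kernel and sum: 0·-1 + 12·-1 + 5·-2.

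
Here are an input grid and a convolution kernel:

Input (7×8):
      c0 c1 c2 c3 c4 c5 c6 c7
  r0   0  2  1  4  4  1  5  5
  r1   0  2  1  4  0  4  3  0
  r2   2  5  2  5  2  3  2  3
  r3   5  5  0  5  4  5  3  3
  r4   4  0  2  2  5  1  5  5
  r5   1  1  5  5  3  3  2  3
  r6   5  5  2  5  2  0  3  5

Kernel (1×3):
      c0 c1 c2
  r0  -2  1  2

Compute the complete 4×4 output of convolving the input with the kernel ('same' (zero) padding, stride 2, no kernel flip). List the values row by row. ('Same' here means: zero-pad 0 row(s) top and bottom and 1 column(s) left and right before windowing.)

Output[0,0]: The receptive field on the zero-padded input at this output position is [0 0 2]. Elementwise product with the kernel and sum: 0·-2 + 0·1 + 2·2.
Output[0,1]: The receptive field on the zero-padded input at this output position is [2 1 4]. Elementwise product with the kernel and sum: 2·-2 + 1·1 + 4·2.

4 5 -2 13
12 2 -2 2
4 6 3 13
15 2 -8 13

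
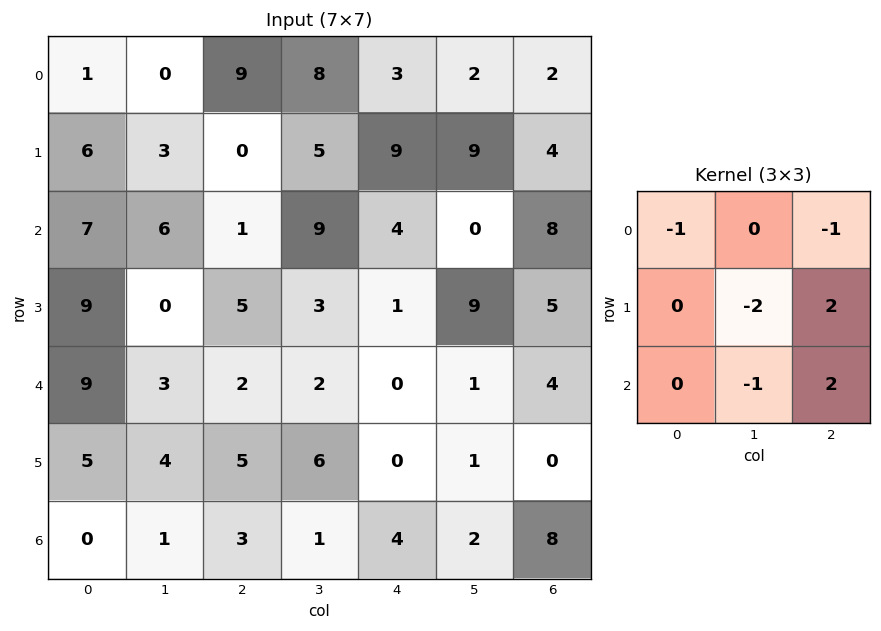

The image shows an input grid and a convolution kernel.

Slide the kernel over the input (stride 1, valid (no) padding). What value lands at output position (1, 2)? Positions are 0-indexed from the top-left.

-20

The receptive field on the input at this output position is [0 5 9 / 1 9 4 / 5 3 1]. Elementwise product with the kernel and sum: 0·-1 + 9·-1 + 9·-2 + 4·2 + 3·-1 + 1·2.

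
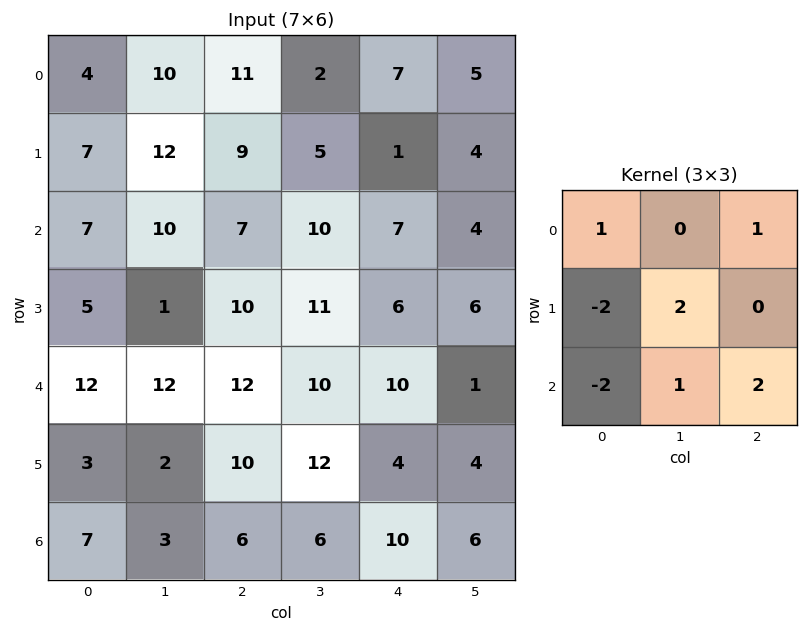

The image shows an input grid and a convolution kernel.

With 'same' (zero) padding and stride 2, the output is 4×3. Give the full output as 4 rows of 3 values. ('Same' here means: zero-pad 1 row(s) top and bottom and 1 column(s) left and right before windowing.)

39 -3 9
33 41 -1
32 42 5
16 20 24

Output[0,0]: The receptive field on the zero-padded input at this output position is [0 0 0 / 0 4 10 / 0 7 12]. Elementwise product with the kernel and sum: 0·1 + 0·1 + 0·-2 + 4·2 + 0·-2 + 7·1 + 12·2.
Output[0,1]: The receptive field on the zero-padded input at this output position is [0 0 0 / 10 11 2 / 12 9 5]. Elementwise product with the kernel and sum: 0·1 + 0·1 + 10·-2 + 11·2 + 12·-2 + 9·1 + 5·2.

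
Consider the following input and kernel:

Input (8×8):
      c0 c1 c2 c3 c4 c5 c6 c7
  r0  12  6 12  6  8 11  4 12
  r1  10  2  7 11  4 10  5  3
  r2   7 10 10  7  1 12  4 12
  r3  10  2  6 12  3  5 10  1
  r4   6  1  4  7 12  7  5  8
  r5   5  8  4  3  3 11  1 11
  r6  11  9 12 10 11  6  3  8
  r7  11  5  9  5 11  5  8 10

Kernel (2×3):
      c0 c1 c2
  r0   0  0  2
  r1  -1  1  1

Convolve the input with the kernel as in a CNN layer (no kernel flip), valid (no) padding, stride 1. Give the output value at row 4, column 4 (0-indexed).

The receptive field on the input at this output position is [12 7 5 / 3 11 1]. Elementwise product with the kernel and sum: 5·2 + 3·-1 + 11·1 + 1·1.

19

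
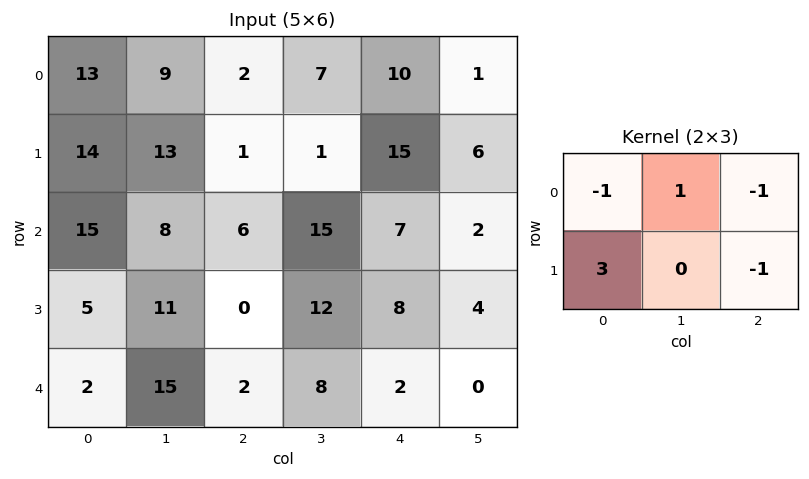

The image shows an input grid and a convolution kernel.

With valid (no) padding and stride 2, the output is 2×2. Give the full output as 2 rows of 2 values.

Output[0,0]: The receptive field on the input at this output position is [13 9 2 / 14 13 1]. Elementwise product with the kernel and sum: 13·-1 + 9·1 + 2·-1 + 14·3 + 1·-1.
Output[0,1]: The receptive field on the input at this output position is [2 7 10 / 1 1 15]. Elementwise product with the kernel and sum: 2·-1 + 7·1 + 10·-1 + 1·3 + 15·-1.

35 -17
2 -6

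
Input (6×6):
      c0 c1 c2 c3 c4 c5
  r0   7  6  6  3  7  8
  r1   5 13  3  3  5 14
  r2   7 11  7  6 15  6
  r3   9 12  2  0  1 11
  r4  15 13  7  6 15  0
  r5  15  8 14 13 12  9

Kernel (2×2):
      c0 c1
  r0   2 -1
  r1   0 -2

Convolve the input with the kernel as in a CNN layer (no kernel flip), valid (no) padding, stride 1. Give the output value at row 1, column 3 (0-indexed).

-29

The receptive field on the input at this output position is [3 5 / 6 15]. Elementwise product with the kernel and sum: 3·2 + 5·-1 + 15·-2.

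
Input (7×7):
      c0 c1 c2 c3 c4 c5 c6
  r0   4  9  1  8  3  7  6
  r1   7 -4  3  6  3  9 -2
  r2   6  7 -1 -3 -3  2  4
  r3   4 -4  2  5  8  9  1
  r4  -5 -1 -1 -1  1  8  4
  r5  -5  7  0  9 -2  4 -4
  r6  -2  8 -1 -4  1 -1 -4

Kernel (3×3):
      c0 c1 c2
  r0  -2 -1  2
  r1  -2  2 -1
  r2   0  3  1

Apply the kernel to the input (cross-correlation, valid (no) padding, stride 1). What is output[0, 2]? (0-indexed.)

The receptive field on the input at this output position is [1 8 3 / 3 6 3 / -1 -3 -3]. Elementwise product with the kernel and sum: 1·-2 + 8·-1 + 3·2 + 3·-2 + 6·2 + 3·-1 + -3·3 + -3·1.

-13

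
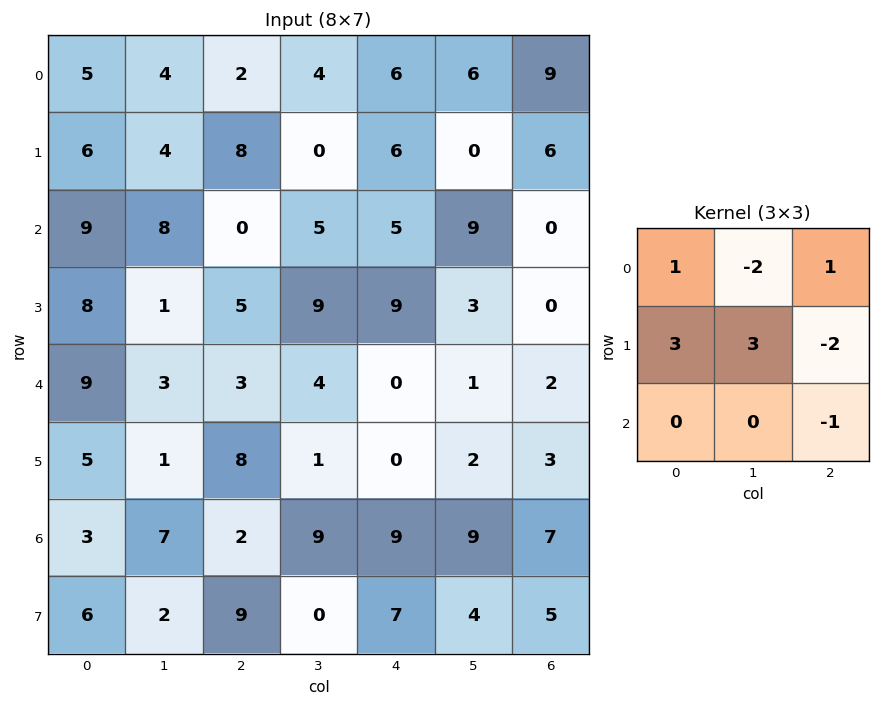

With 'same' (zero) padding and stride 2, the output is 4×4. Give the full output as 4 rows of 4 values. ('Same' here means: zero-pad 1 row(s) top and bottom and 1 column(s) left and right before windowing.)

3 10 18 45
2 -7 -3 15
5 9 2 12
-16 -5 35 44

Output[0,0]: The receptive field on the zero-padded input at this output position is [0 0 0 / 0 5 4 / 0 6 4]. Elementwise product with the kernel and sum: 0·1 + 0·-2 + 0·1 + 0·3 + 5·3 + 4·-2 + 4·-1.
Output[0,1]: The receptive field on the zero-padded input at this output position is [0 0 0 / 4 2 4 / 4 8 0]. Elementwise product with the kernel and sum: 0·1 + 0·-2 + 0·1 + 4·3 + 2·3 + 4·-2 + 0·-1.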